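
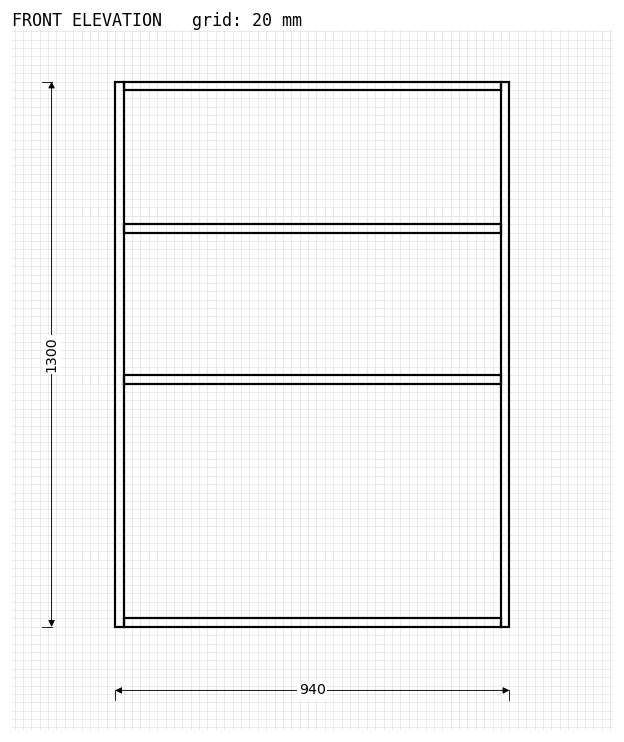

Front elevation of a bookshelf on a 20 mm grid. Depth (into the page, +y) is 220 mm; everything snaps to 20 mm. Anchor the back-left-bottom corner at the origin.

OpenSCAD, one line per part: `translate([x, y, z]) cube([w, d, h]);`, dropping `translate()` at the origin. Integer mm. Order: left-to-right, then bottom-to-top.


cube([20, 220, 1300]);
translate([20, 0, 0]) cube([900, 220, 20]);
translate([20, 0, 580]) cube([900, 220, 20]);
translate([20, 0, 940]) cube([900, 220, 20]);
translate([20, 0, 1280]) cube([900, 220, 20]);
translate([920, 0, 0]) cube([20, 220, 1300]);


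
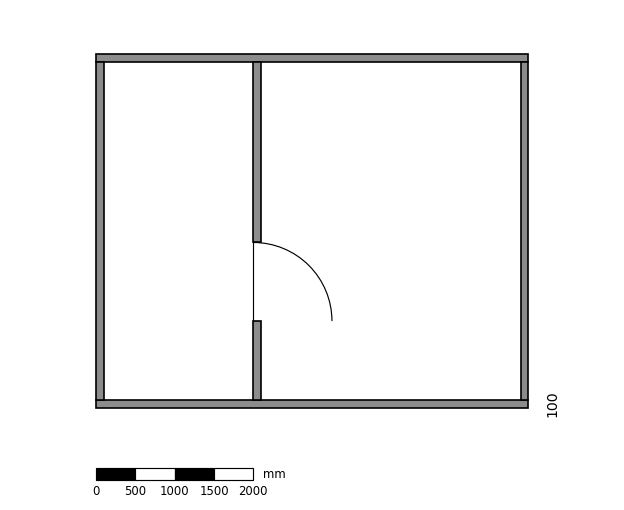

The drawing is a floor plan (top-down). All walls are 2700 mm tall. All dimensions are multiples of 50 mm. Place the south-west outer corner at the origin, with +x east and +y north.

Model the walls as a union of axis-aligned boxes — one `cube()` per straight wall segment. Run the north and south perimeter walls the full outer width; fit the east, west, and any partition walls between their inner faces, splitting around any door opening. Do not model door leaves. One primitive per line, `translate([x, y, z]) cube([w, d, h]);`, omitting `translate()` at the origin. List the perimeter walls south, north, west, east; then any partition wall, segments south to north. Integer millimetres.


cube([5500, 100, 2700]);
translate([0, 4400, 0]) cube([5500, 100, 2700]);
translate([0, 100, 0]) cube([100, 4300, 2700]);
translate([5400, 100, 0]) cube([100, 4300, 2700]);
translate([2000, 100, 0]) cube([100, 1000, 2700]);
translate([2000, 2100, 0]) cube([100, 2300, 2700]);


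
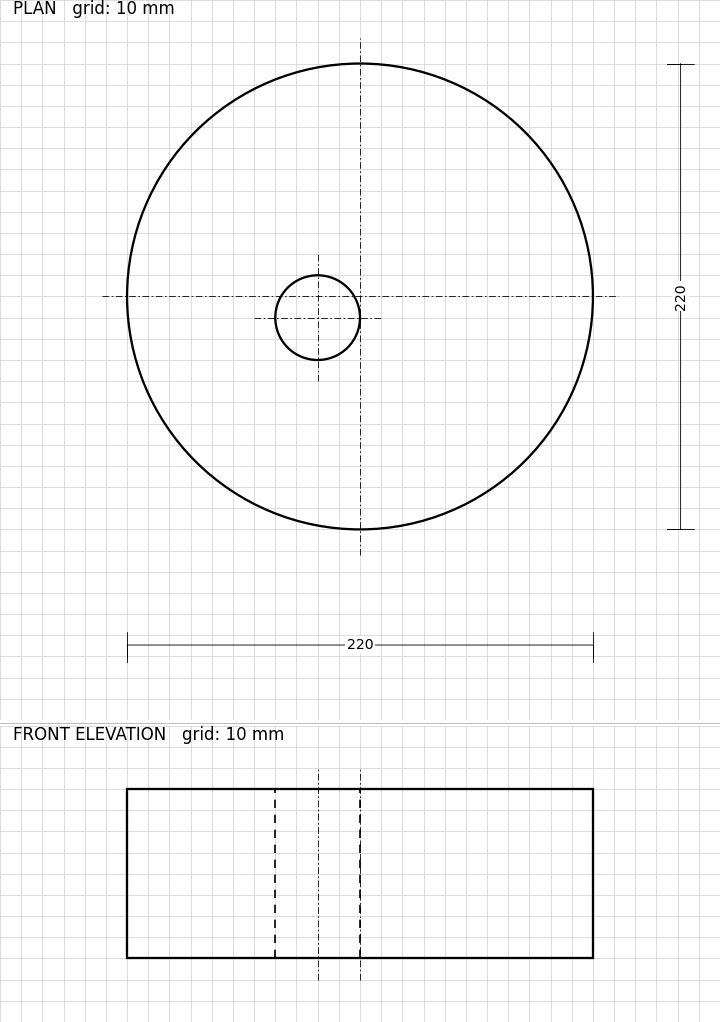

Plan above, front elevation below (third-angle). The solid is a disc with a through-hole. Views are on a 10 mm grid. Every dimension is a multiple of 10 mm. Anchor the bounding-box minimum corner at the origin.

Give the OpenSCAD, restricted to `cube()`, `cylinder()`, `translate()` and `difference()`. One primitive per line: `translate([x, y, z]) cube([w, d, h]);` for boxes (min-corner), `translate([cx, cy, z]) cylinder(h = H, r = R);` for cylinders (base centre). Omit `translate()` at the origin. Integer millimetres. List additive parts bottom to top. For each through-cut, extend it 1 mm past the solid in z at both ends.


difference() {
  translate([110, 110, 0]) cylinder(h = 80, r = 110);
  translate([90, 100, -1]) cylinder(h = 82, r = 20);
}


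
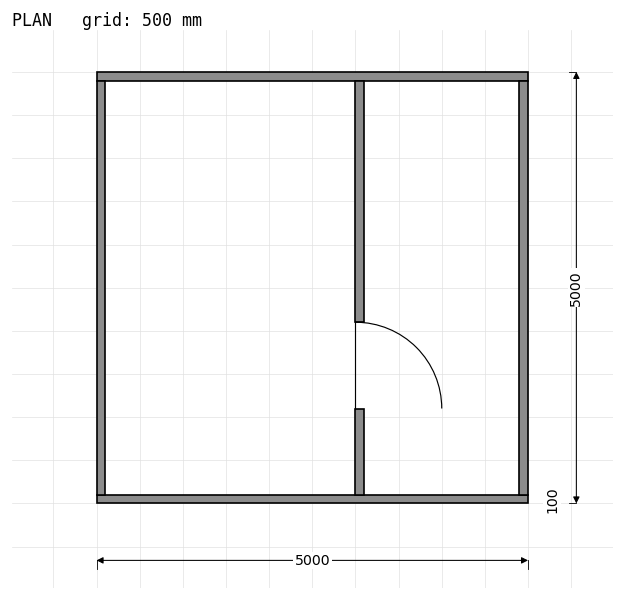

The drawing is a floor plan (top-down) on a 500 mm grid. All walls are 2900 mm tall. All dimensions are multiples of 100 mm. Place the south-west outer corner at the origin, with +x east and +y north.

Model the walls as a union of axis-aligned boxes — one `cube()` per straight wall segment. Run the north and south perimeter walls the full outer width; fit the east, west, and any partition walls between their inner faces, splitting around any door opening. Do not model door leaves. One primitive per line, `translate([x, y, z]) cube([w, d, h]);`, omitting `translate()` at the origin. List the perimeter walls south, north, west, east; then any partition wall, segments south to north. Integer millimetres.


cube([5000, 100, 2900]);
translate([0, 4900, 0]) cube([5000, 100, 2900]);
translate([0, 100, 0]) cube([100, 4800, 2900]);
translate([4900, 100, 0]) cube([100, 4800, 2900]);
translate([3000, 100, 0]) cube([100, 1000, 2900]);
translate([3000, 2100, 0]) cube([100, 2800, 2900]);


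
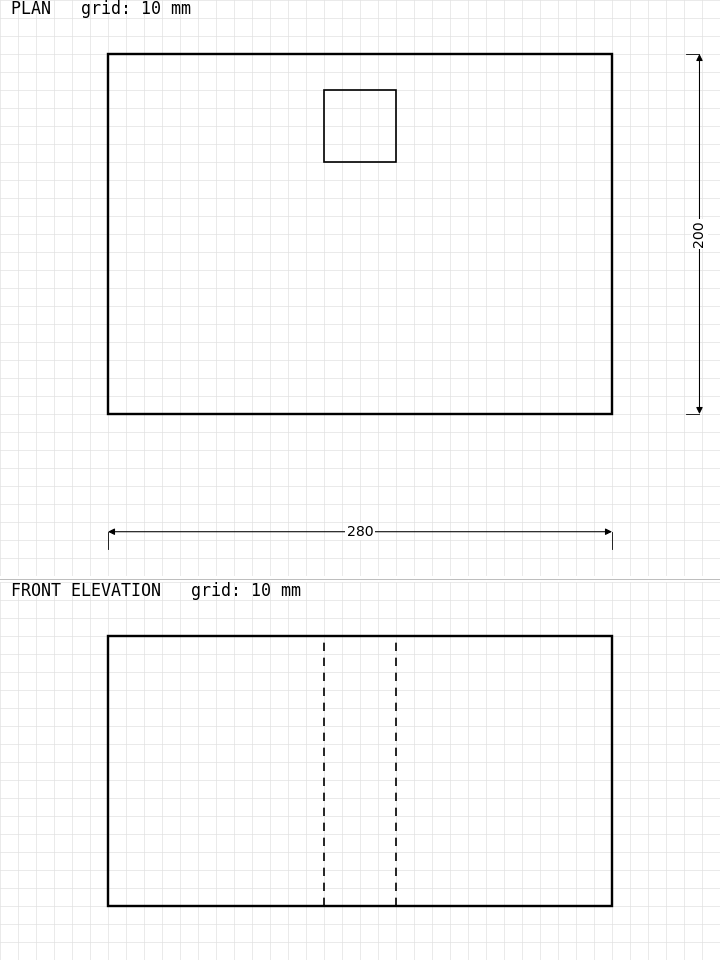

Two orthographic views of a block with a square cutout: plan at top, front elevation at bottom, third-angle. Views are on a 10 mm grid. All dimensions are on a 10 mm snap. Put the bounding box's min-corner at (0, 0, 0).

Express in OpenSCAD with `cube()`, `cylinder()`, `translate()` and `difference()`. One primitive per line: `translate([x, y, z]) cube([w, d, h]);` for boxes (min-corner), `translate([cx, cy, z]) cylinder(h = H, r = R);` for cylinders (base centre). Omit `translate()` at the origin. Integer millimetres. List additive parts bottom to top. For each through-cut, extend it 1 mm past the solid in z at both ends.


difference() {
  cube([280, 200, 150]);
  translate([120, 140, -1]) cube([40, 40, 152]);
}


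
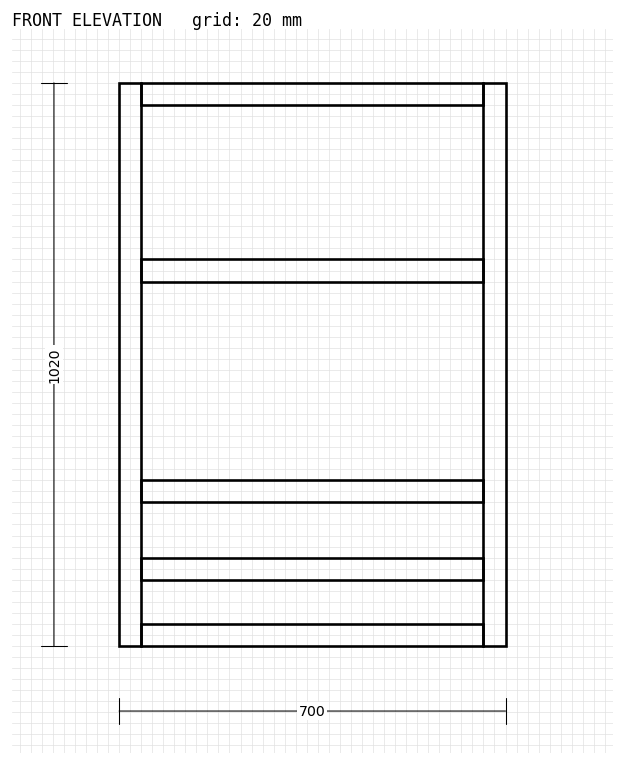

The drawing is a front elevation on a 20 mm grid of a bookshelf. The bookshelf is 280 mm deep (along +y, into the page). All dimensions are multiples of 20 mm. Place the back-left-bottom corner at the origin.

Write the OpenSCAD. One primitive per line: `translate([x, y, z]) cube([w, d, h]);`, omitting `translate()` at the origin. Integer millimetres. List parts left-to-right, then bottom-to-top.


cube([40, 280, 1020]);
translate([40, 0, 0]) cube([620, 280, 40]);
translate([40, 0, 120]) cube([620, 280, 40]);
translate([40, 0, 260]) cube([620, 280, 40]);
translate([40, 0, 660]) cube([620, 280, 40]);
translate([40, 0, 980]) cube([620, 280, 40]);
translate([660, 0, 0]) cube([40, 280, 1020]);


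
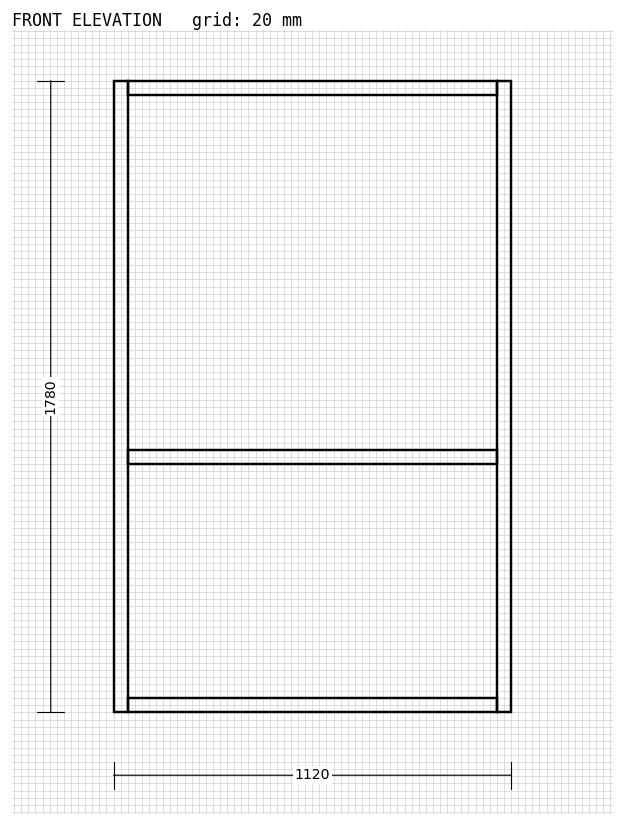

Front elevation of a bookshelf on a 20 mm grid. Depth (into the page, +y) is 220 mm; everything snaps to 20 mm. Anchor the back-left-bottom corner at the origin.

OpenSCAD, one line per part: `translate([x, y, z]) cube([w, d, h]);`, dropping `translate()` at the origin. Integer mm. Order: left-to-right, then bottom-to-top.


cube([40, 220, 1780]);
translate([40, 0, 0]) cube([1040, 220, 40]);
translate([40, 0, 700]) cube([1040, 220, 40]);
translate([40, 0, 1740]) cube([1040, 220, 40]);
translate([1080, 0, 0]) cube([40, 220, 1780]);


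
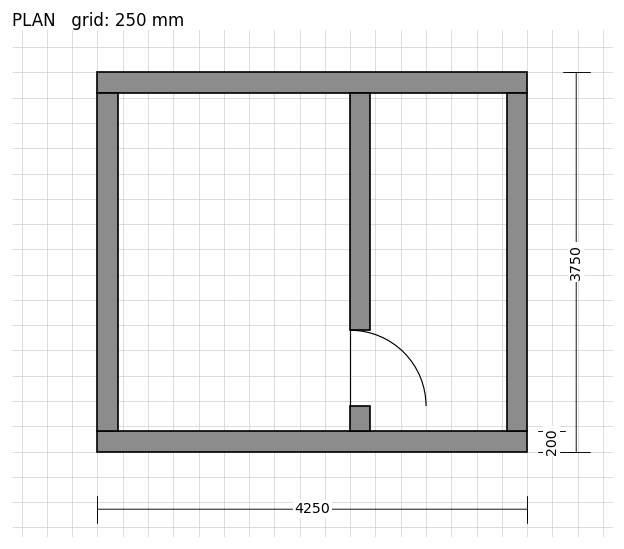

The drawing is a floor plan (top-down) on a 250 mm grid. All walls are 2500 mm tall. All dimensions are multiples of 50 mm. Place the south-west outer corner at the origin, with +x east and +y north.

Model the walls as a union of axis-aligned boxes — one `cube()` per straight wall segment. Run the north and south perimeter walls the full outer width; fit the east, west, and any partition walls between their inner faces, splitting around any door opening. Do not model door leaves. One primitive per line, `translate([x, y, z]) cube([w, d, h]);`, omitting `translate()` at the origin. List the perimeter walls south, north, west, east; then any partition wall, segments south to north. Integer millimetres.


cube([4250, 200, 2500]);
translate([0, 3550, 0]) cube([4250, 200, 2500]);
translate([0, 200, 0]) cube([200, 3350, 2500]);
translate([4050, 200, 0]) cube([200, 3350, 2500]);
translate([2500, 200, 0]) cube([200, 250, 2500]);
translate([2500, 1200, 0]) cube([200, 2350, 2500]);


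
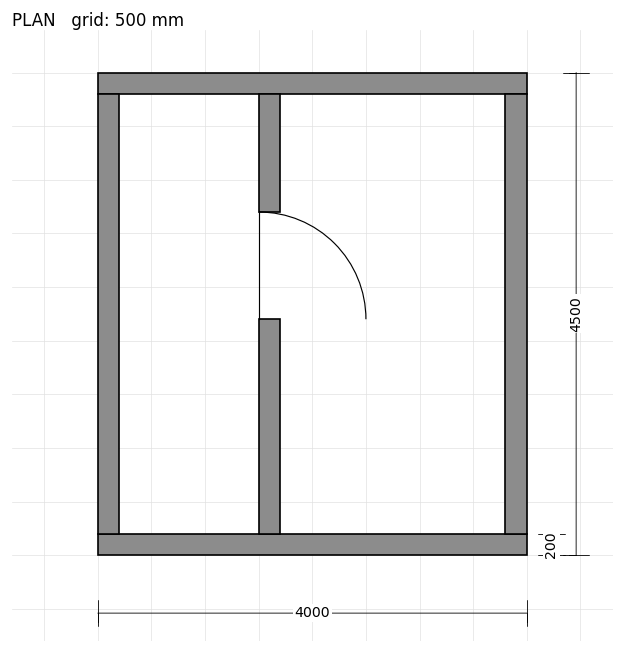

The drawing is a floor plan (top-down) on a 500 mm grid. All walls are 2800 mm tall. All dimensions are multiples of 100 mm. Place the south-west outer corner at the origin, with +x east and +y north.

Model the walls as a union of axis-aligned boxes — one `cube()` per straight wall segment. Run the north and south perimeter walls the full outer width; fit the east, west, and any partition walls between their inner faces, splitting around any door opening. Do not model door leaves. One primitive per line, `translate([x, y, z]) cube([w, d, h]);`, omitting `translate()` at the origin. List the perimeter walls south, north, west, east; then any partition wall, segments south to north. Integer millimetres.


cube([4000, 200, 2800]);
translate([0, 4300, 0]) cube([4000, 200, 2800]);
translate([0, 200, 0]) cube([200, 4100, 2800]);
translate([3800, 200, 0]) cube([200, 4100, 2800]);
translate([1500, 200, 0]) cube([200, 2000, 2800]);
translate([1500, 3200, 0]) cube([200, 1100, 2800]);


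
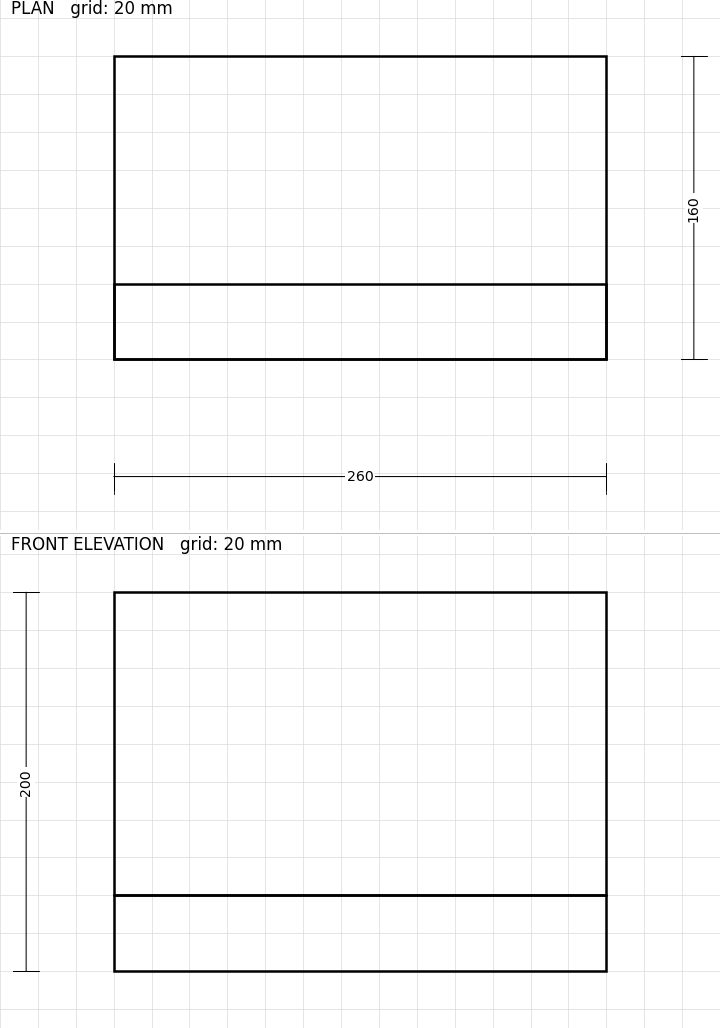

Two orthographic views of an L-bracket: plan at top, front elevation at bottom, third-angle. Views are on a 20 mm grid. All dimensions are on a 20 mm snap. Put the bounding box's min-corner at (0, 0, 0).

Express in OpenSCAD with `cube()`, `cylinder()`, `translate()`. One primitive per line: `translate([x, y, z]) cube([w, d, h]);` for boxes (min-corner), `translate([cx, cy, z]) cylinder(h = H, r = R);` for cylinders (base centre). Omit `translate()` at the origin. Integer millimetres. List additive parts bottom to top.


cube([260, 160, 40]);
translate([0, 0, 40]) cube([260, 40, 160]);


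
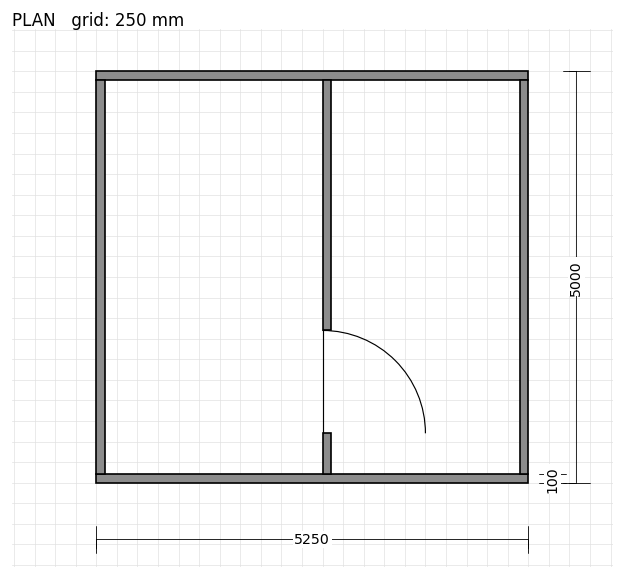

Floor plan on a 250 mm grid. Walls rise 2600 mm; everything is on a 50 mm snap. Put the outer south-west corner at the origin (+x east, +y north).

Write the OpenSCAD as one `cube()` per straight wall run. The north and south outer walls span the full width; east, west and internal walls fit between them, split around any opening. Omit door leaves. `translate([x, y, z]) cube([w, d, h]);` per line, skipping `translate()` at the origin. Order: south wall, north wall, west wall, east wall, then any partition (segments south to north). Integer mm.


cube([5250, 100, 2600]);
translate([0, 4900, 0]) cube([5250, 100, 2600]);
translate([0, 100, 0]) cube([100, 4800, 2600]);
translate([5150, 100, 0]) cube([100, 4800, 2600]);
translate([2750, 100, 0]) cube([100, 500, 2600]);
translate([2750, 1850, 0]) cube([100, 3050, 2600]);


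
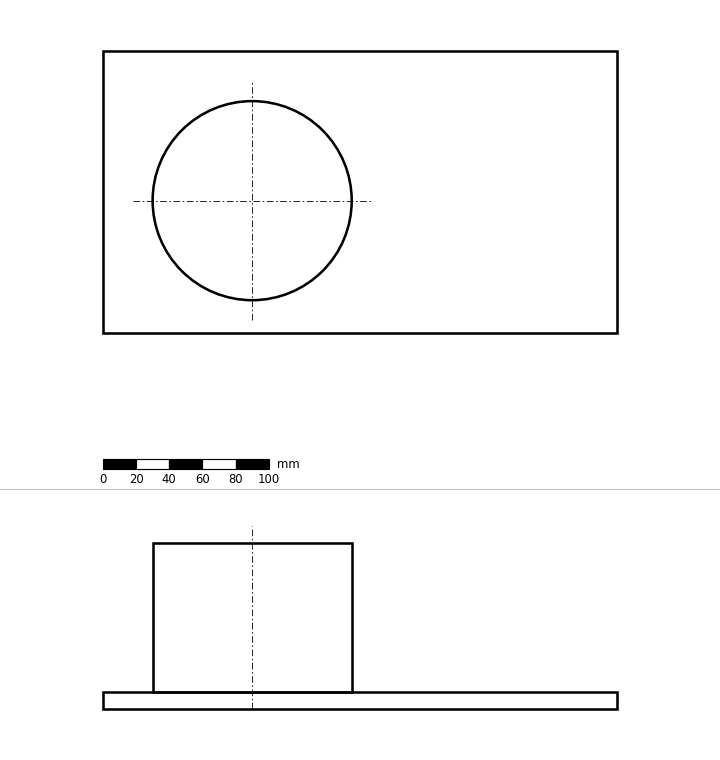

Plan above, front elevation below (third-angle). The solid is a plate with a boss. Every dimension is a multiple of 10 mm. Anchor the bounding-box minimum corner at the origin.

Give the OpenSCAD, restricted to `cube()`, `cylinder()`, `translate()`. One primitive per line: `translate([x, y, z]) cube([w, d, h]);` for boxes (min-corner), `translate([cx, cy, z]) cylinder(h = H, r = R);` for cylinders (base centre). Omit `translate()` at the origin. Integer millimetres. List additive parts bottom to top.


cube([310, 170, 10]);
translate([90, 80, 10]) cylinder(h = 90, r = 60);


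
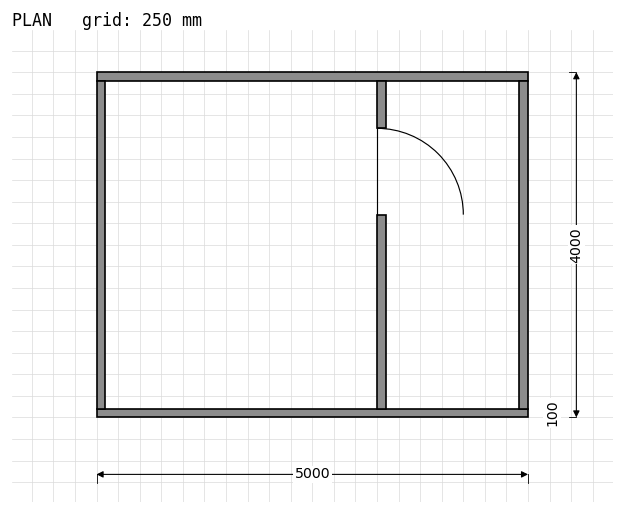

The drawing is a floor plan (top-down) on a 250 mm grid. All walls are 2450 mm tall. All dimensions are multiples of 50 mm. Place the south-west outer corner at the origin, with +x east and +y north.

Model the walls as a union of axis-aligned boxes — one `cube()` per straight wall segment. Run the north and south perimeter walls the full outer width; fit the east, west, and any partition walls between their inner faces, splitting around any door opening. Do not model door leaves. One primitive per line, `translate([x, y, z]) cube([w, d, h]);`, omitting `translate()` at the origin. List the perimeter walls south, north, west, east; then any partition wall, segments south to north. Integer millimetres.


cube([5000, 100, 2450]);
translate([0, 3900, 0]) cube([5000, 100, 2450]);
translate([0, 100, 0]) cube([100, 3800, 2450]);
translate([4900, 100, 0]) cube([100, 3800, 2450]);
translate([3250, 100, 0]) cube([100, 2250, 2450]);
translate([3250, 3350, 0]) cube([100, 550, 2450]);


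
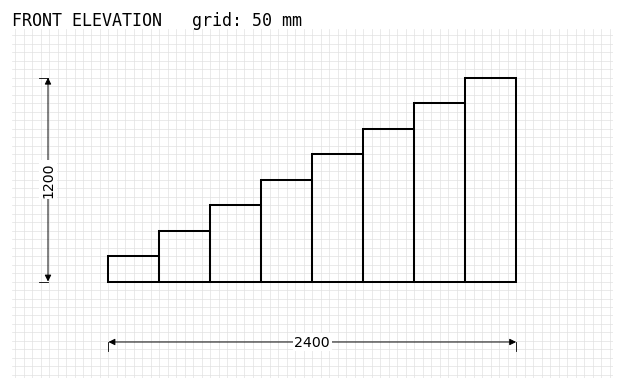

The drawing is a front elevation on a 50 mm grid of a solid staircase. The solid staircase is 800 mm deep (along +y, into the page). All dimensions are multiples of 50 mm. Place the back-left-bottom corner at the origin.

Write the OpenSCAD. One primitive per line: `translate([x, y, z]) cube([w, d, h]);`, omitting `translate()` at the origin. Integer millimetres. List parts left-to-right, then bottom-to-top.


cube([300, 800, 150]);
translate([300, 0, 0]) cube([300, 800, 300]);
translate([600, 0, 0]) cube([300, 800, 450]);
translate([900, 0, 0]) cube([300, 800, 600]);
translate([1200, 0, 0]) cube([300, 800, 750]);
translate([1500, 0, 0]) cube([300, 800, 900]);
translate([1800, 0, 0]) cube([300, 800, 1050]);
translate([2100, 0, 0]) cube([300, 800, 1200]);


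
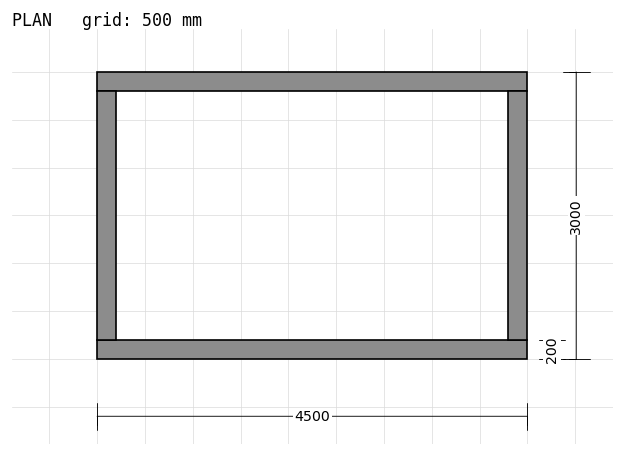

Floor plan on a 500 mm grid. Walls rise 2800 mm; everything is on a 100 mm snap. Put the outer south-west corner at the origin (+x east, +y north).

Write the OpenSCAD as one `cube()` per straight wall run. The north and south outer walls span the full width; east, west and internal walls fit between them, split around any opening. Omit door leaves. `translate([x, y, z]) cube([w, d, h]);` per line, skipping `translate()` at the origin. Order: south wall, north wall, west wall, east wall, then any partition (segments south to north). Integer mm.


cube([4500, 200, 2800]);
translate([0, 2800, 0]) cube([4500, 200, 2800]);
translate([0, 200, 0]) cube([200, 2600, 2800]);
translate([4300, 200, 0]) cube([200, 2600, 2800]);


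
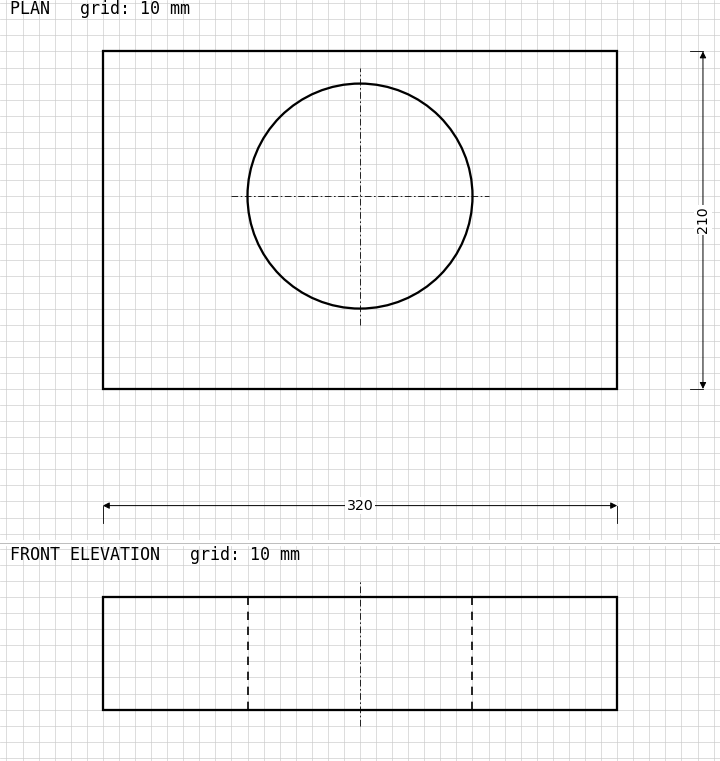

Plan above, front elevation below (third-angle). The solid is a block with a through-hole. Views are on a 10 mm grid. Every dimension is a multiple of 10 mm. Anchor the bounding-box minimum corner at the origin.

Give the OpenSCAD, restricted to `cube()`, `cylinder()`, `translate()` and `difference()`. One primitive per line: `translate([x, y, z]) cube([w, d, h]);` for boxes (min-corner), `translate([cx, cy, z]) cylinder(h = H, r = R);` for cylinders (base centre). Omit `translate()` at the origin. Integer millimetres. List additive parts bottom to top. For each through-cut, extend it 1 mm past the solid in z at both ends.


difference() {
  cube([320, 210, 70]);
  translate([160, 120, -1]) cylinder(h = 72, r = 70);
}


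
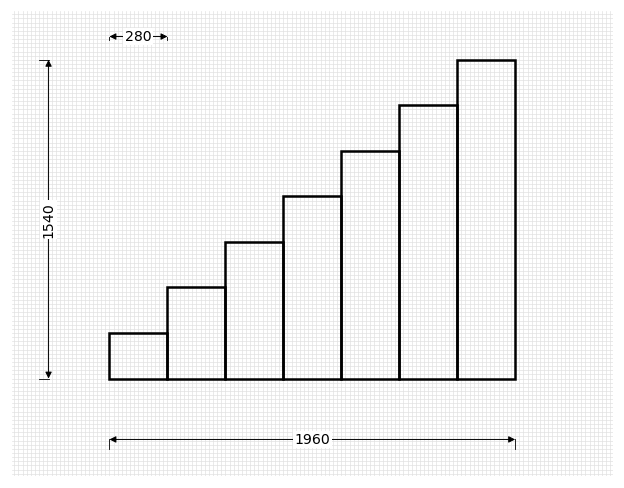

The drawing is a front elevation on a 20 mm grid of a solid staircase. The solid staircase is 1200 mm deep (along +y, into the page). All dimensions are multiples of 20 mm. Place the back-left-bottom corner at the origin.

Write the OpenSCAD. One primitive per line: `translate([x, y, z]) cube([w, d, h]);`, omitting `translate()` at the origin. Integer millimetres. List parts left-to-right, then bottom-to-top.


cube([280, 1200, 220]);
translate([280, 0, 0]) cube([280, 1200, 440]);
translate([560, 0, 0]) cube([280, 1200, 660]);
translate([840, 0, 0]) cube([280, 1200, 880]);
translate([1120, 0, 0]) cube([280, 1200, 1100]);
translate([1400, 0, 0]) cube([280, 1200, 1320]);
translate([1680, 0, 0]) cube([280, 1200, 1540]);


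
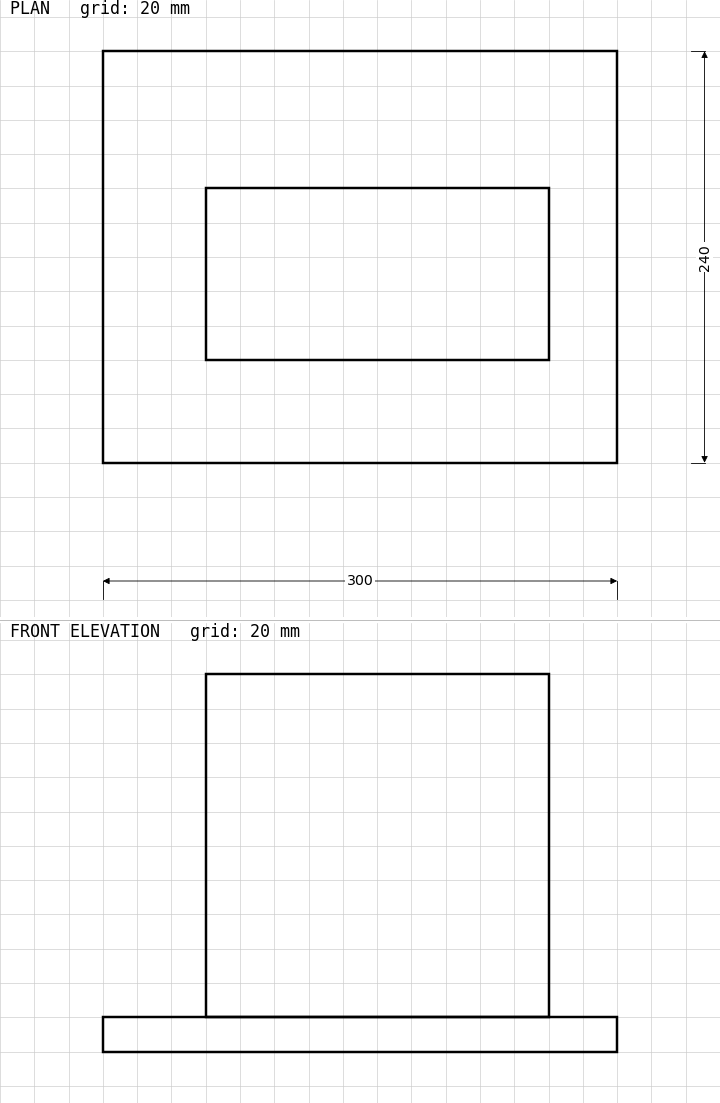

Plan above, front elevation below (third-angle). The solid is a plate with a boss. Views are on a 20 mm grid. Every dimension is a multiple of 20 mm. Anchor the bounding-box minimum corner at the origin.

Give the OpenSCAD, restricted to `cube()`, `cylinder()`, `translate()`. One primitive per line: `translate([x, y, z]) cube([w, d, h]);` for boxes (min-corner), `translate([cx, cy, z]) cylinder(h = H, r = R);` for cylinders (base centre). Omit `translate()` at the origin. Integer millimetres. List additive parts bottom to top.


cube([300, 240, 20]);
translate([60, 60, 20]) cube([200, 100, 200]);


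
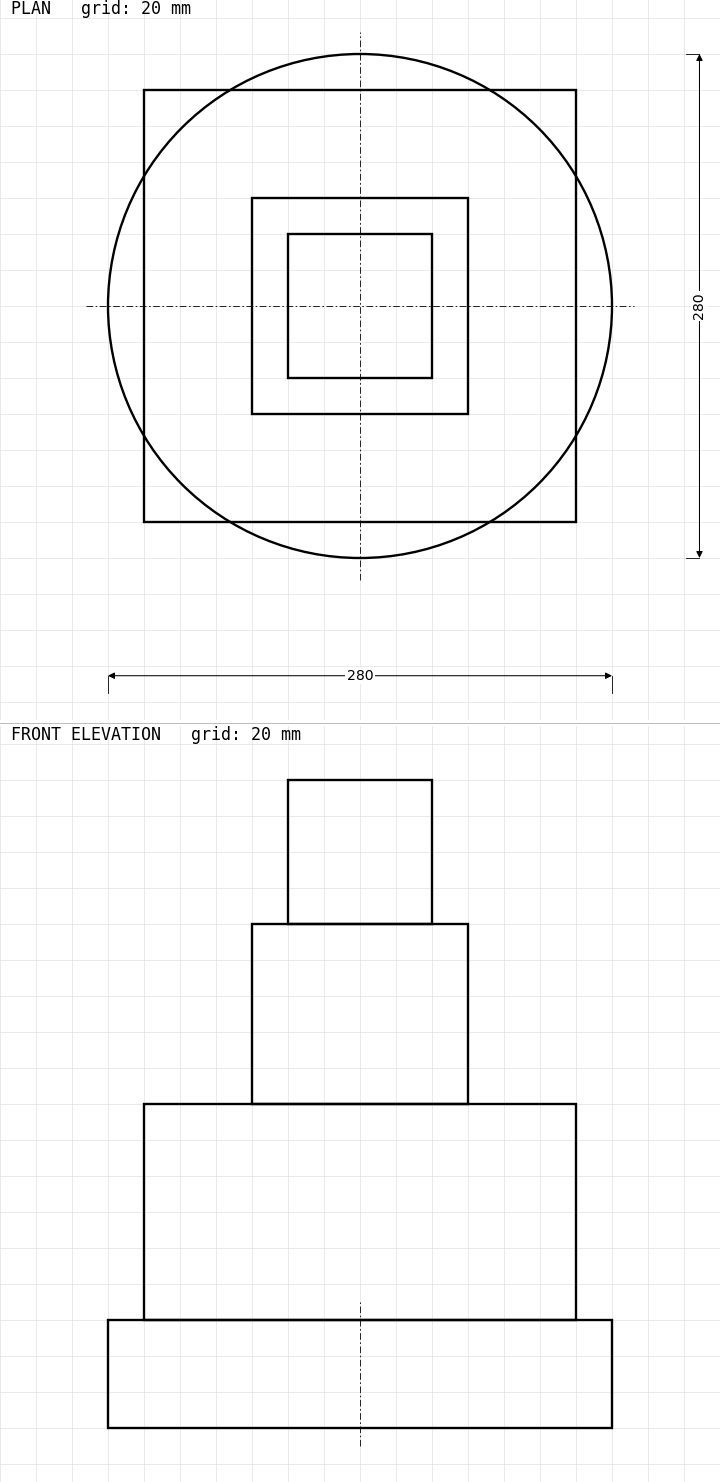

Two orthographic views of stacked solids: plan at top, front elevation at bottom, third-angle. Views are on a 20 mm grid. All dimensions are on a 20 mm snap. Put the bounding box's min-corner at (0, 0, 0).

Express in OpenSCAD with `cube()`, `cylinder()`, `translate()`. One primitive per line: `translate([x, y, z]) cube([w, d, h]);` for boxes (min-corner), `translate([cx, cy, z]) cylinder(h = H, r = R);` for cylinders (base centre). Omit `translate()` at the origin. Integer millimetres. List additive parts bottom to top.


translate([140, 140, 0]) cylinder(h = 60, r = 140);
translate([20, 20, 60]) cube([240, 240, 120]);
translate([80, 80, 180]) cube([120, 120, 100]);
translate([100, 100, 280]) cube([80, 80, 80]);


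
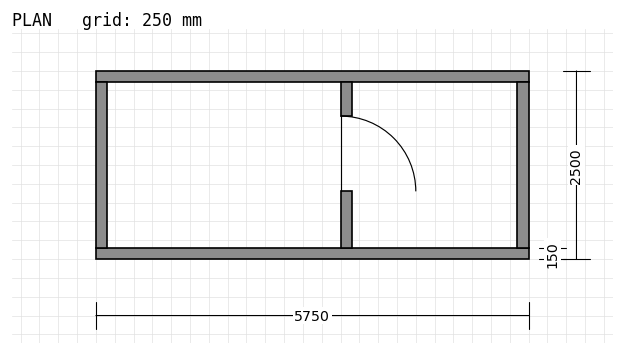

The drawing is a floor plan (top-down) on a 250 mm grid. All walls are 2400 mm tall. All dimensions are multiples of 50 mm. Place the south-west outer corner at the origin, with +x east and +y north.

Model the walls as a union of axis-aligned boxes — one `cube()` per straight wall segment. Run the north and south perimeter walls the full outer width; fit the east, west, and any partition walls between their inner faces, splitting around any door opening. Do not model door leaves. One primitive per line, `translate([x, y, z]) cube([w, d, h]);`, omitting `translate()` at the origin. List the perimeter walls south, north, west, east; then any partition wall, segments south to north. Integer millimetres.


cube([5750, 150, 2400]);
translate([0, 2350, 0]) cube([5750, 150, 2400]);
translate([0, 150, 0]) cube([150, 2200, 2400]);
translate([5600, 150, 0]) cube([150, 2200, 2400]);
translate([3250, 150, 0]) cube([150, 750, 2400]);
translate([3250, 1900, 0]) cube([150, 450, 2400]);


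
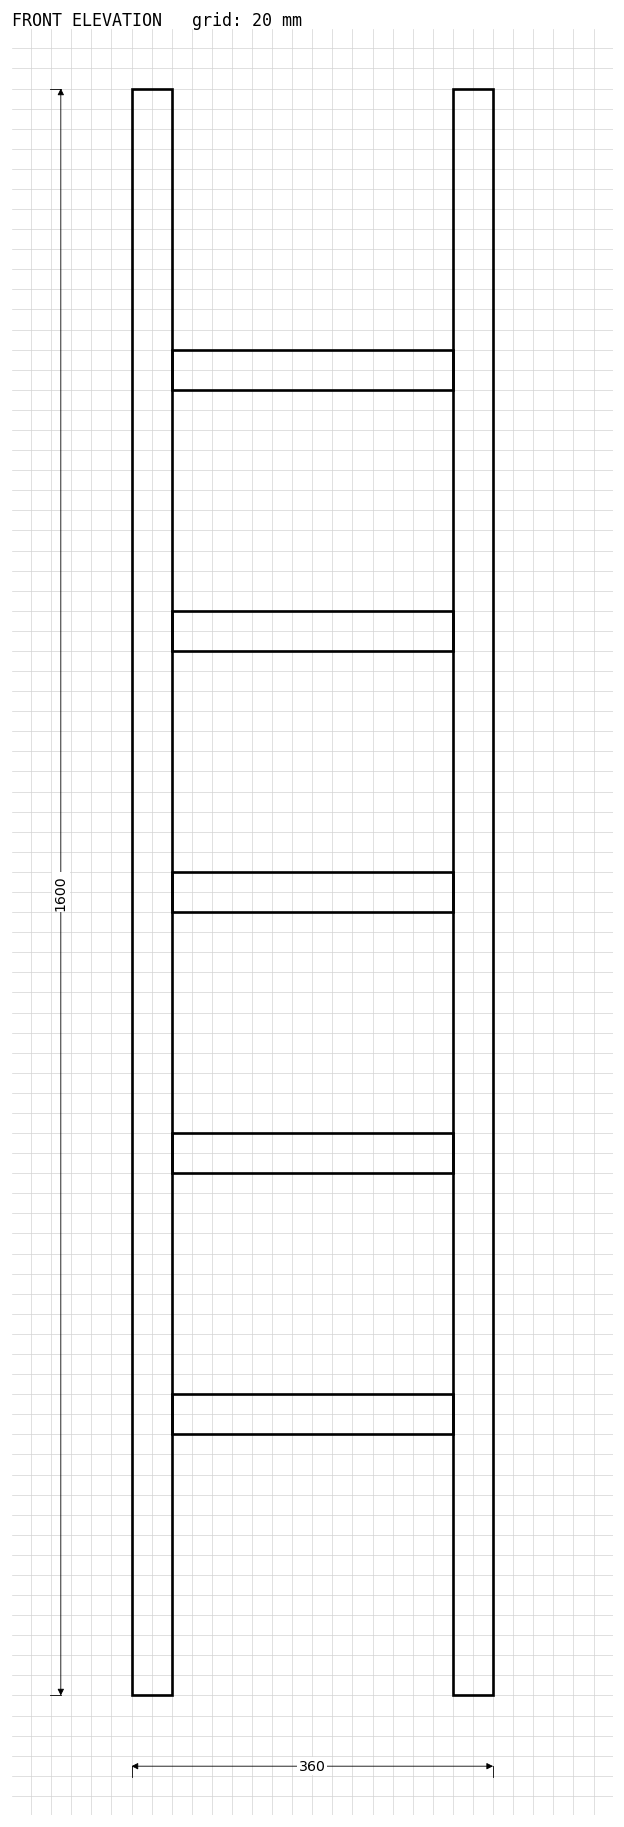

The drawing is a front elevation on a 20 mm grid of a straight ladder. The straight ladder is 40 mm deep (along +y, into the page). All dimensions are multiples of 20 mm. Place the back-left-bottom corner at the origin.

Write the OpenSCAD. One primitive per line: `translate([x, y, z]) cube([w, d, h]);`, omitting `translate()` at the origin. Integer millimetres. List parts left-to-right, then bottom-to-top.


cube([40, 40, 1600]);
translate([40, 0, 260]) cube([280, 40, 40]);
translate([40, 0, 520]) cube([280, 40, 40]);
translate([40, 0, 780]) cube([280, 40, 40]);
translate([40, 0, 1040]) cube([280, 40, 40]);
translate([40, 0, 1300]) cube([280, 40, 40]);
translate([320, 0, 0]) cube([40, 40, 1600]);


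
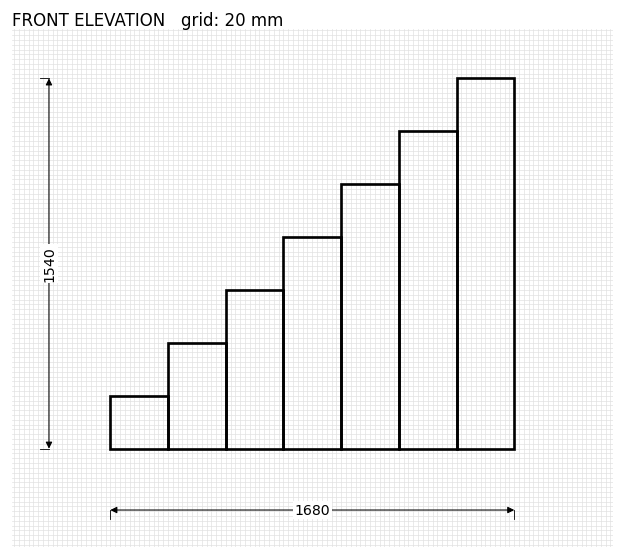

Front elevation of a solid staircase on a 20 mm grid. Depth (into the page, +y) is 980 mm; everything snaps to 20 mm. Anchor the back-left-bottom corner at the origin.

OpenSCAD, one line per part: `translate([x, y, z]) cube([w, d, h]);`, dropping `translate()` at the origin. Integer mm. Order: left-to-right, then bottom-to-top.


cube([240, 980, 220]);
translate([240, 0, 0]) cube([240, 980, 440]);
translate([480, 0, 0]) cube([240, 980, 660]);
translate([720, 0, 0]) cube([240, 980, 880]);
translate([960, 0, 0]) cube([240, 980, 1100]);
translate([1200, 0, 0]) cube([240, 980, 1320]);
translate([1440, 0, 0]) cube([240, 980, 1540]);


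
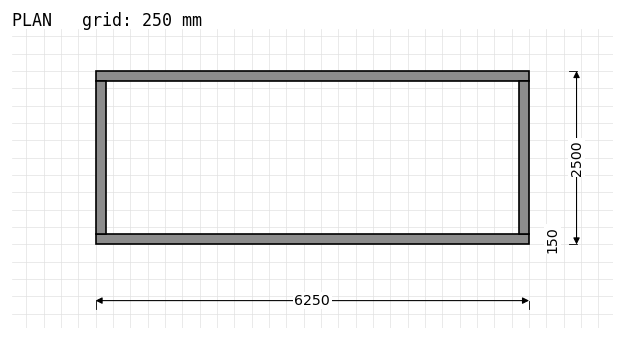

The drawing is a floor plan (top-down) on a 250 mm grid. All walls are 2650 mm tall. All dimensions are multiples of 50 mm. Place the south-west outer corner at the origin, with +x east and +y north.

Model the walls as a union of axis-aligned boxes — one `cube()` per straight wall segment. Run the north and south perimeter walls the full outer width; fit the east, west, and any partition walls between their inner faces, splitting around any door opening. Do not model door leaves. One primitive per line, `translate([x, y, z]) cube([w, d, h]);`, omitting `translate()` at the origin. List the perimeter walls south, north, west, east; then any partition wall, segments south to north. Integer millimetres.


cube([6250, 150, 2650]);
translate([0, 2350, 0]) cube([6250, 150, 2650]);
translate([0, 150, 0]) cube([150, 2200, 2650]);
translate([6100, 150, 0]) cube([150, 2200, 2650]);


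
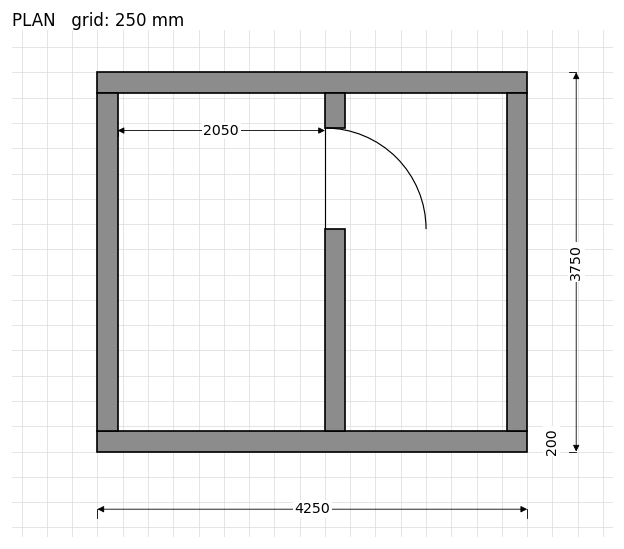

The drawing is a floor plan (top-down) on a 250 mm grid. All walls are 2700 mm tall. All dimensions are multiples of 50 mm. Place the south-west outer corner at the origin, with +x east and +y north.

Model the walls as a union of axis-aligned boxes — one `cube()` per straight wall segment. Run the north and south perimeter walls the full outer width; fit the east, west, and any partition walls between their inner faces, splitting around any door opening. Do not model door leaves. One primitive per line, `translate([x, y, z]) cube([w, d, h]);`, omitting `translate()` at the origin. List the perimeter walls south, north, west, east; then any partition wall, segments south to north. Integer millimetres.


cube([4250, 200, 2700]);
translate([0, 3550, 0]) cube([4250, 200, 2700]);
translate([0, 200, 0]) cube([200, 3350, 2700]);
translate([4050, 200, 0]) cube([200, 3350, 2700]);
translate([2250, 200, 0]) cube([200, 2000, 2700]);
translate([2250, 3200, 0]) cube([200, 350, 2700]);


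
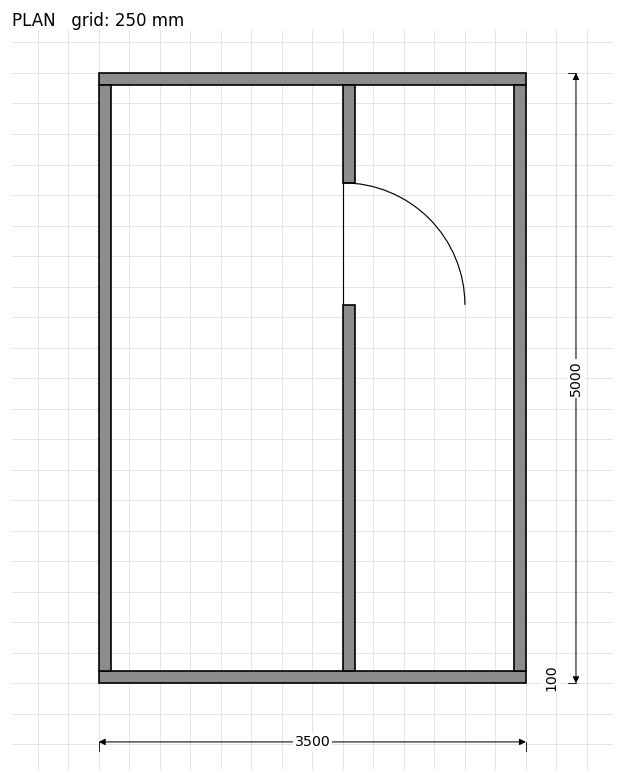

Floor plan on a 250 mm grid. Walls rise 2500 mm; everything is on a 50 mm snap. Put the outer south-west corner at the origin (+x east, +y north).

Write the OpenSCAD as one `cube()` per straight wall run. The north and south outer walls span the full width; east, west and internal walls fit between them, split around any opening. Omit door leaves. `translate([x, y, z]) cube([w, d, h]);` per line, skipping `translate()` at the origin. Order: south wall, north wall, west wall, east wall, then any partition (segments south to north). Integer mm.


cube([3500, 100, 2500]);
translate([0, 4900, 0]) cube([3500, 100, 2500]);
translate([0, 100, 0]) cube([100, 4800, 2500]);
translate([3400, 100, 0]) cube([100, 4800, 2500]);
translate([2000, 100, 0]) cube([100, 3000, 2500]);
translate([2000, 4100, 0]) cube([100, 800, 2500]);


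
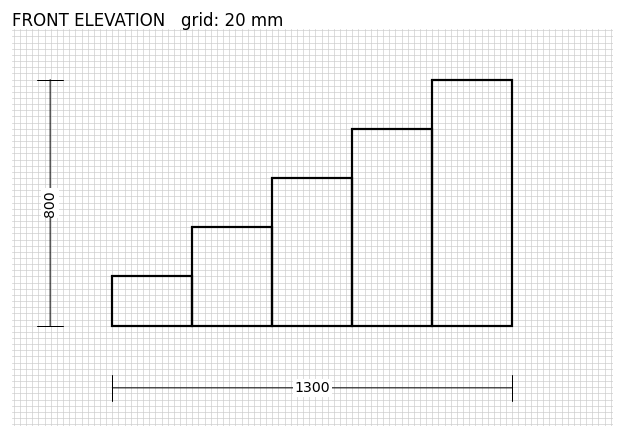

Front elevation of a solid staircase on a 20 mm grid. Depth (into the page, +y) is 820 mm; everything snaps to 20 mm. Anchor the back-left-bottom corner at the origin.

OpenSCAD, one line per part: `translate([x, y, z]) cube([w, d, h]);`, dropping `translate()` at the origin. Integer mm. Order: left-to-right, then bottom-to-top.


cube([260, 820, 160]);
translate([260, 0, 0]) cube([260, 820, 320]);
translate([520, 0, 0]) cube([260, 820, 480]);
translate([780, 0, 0]) cube([260, 820, 640]);
translate([1040, 0, 0]) cube([260, 820, 800]);


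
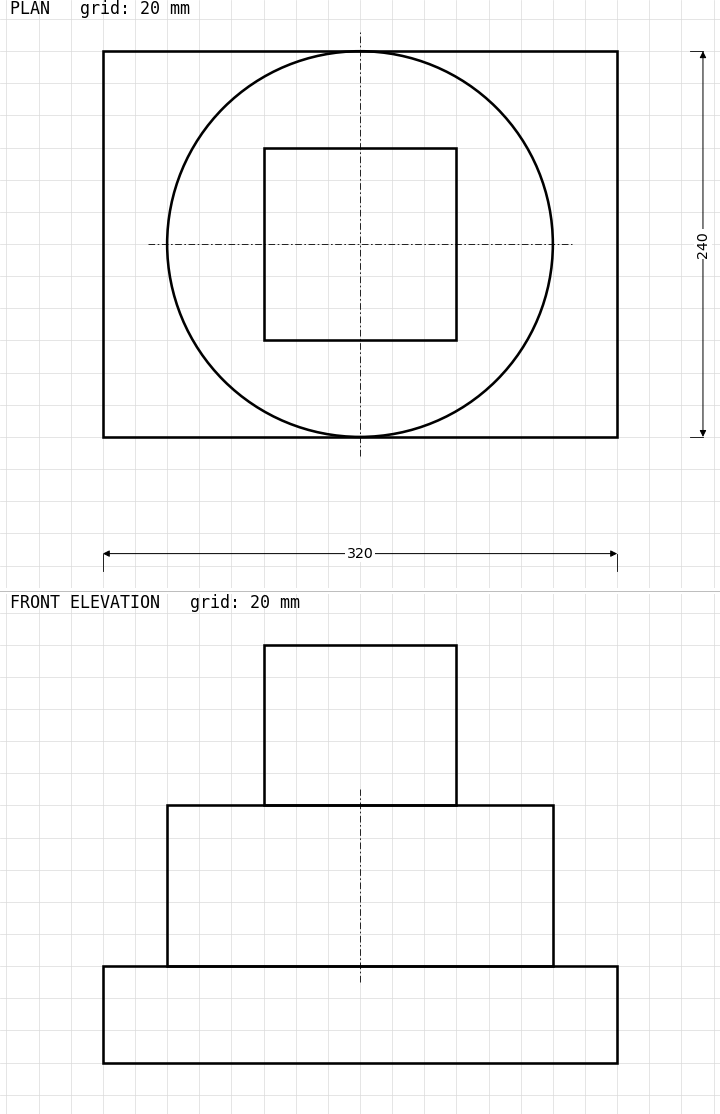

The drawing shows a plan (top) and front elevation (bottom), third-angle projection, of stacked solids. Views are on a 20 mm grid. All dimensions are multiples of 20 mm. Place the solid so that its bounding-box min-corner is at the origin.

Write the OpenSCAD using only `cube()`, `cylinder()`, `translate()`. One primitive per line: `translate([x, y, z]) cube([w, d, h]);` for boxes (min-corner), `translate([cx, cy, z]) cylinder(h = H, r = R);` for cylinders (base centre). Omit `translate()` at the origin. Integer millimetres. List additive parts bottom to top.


cube([320, 240, 60]);
translate([160, 120, 60]) cylinder(h = 100, r = 120);
translate([100, 60, 160]) cube([120, 120, 100]);


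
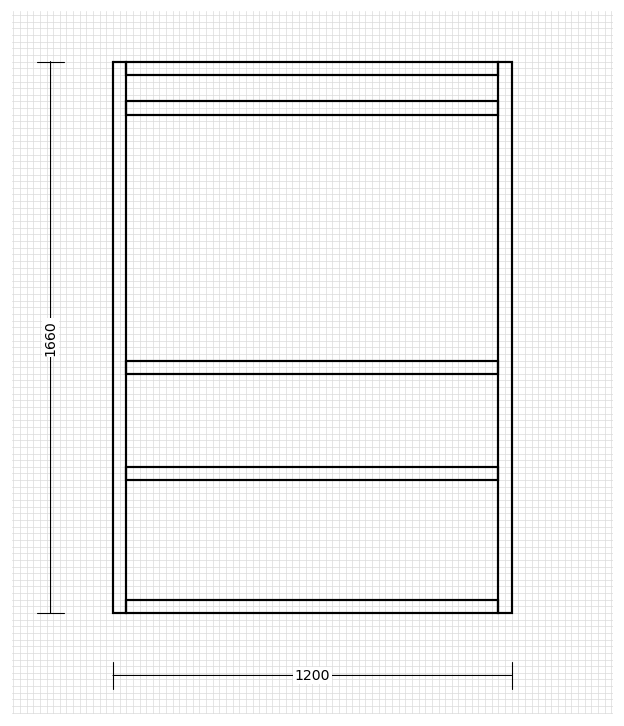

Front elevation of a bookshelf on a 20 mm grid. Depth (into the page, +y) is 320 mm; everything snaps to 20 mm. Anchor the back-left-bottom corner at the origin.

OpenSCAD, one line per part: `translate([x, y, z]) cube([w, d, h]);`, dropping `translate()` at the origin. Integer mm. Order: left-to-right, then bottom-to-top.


cube([40, 320, 1660]);
translate([40, 0, 0]) cube([1120, 320, 40]);
translate([40, 0, 400]) cube([1120, 320, 40]);
translate([40, 0, 720]) cube([1120, 320, 40]);
translate([40, 0, 1500]) cube([1120, 320, 40]);
translate([40, 0, 1620]) cube([1120, 320, 40]);
translate([1160, 0, 0]) cube([40, 320, 1660]);


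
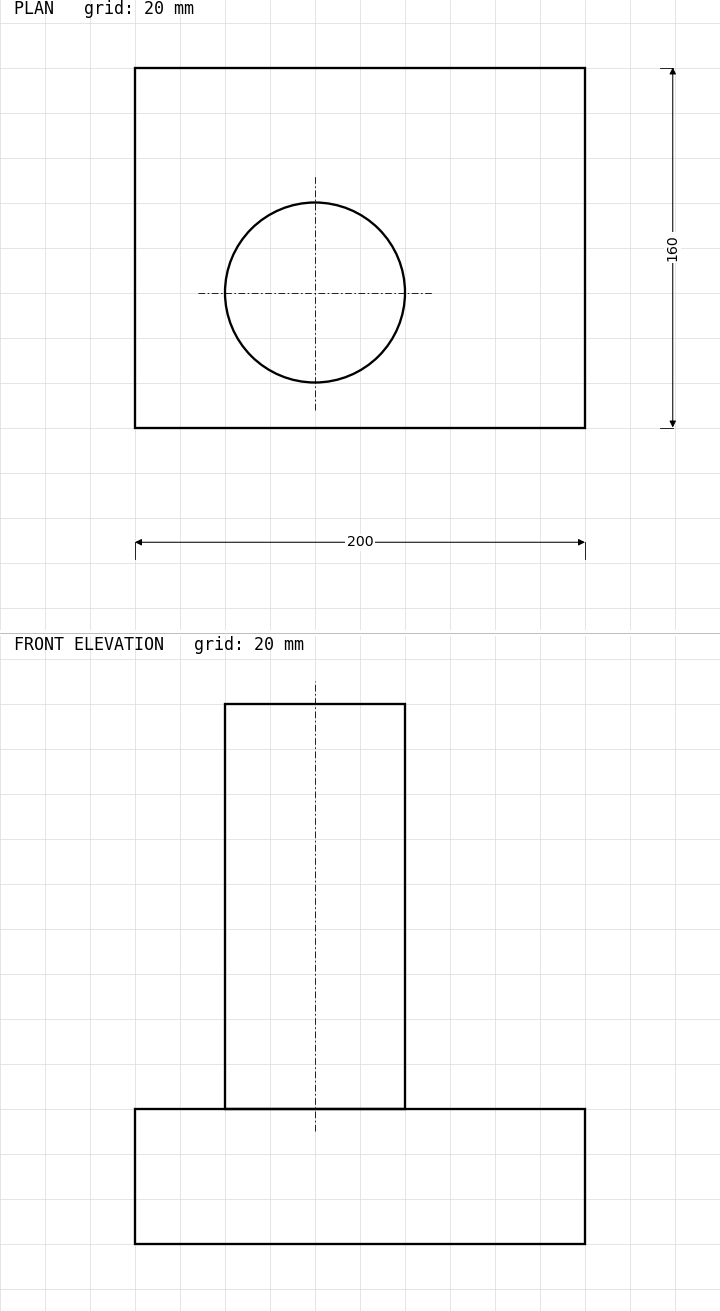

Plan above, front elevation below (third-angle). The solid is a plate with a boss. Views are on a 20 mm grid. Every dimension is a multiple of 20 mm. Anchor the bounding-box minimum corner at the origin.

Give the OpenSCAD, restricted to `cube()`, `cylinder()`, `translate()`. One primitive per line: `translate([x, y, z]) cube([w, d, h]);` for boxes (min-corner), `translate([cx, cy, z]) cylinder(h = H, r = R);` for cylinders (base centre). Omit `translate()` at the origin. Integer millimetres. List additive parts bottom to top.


cube([200, 160, 60]);
translate([80, 60, 60]) cylinder(h = 180, r = 40);


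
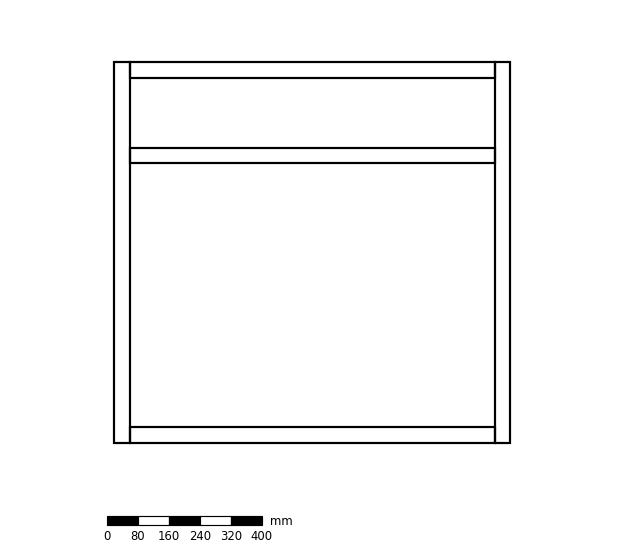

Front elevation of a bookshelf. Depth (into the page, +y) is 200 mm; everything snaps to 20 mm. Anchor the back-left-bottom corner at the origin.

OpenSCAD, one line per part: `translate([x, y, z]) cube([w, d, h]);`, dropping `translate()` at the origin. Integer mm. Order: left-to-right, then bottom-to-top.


cube([40, 200, 980]);
translate([40, 0, 0]) cube([940, 200, 40]);
translate([40, 0, 720]) cube([940, 200, 40]);
translate([40, 0, 940]) cube([940, 200, 40]);
translate([980, 0, 0]) cube([40, 200, 980]);


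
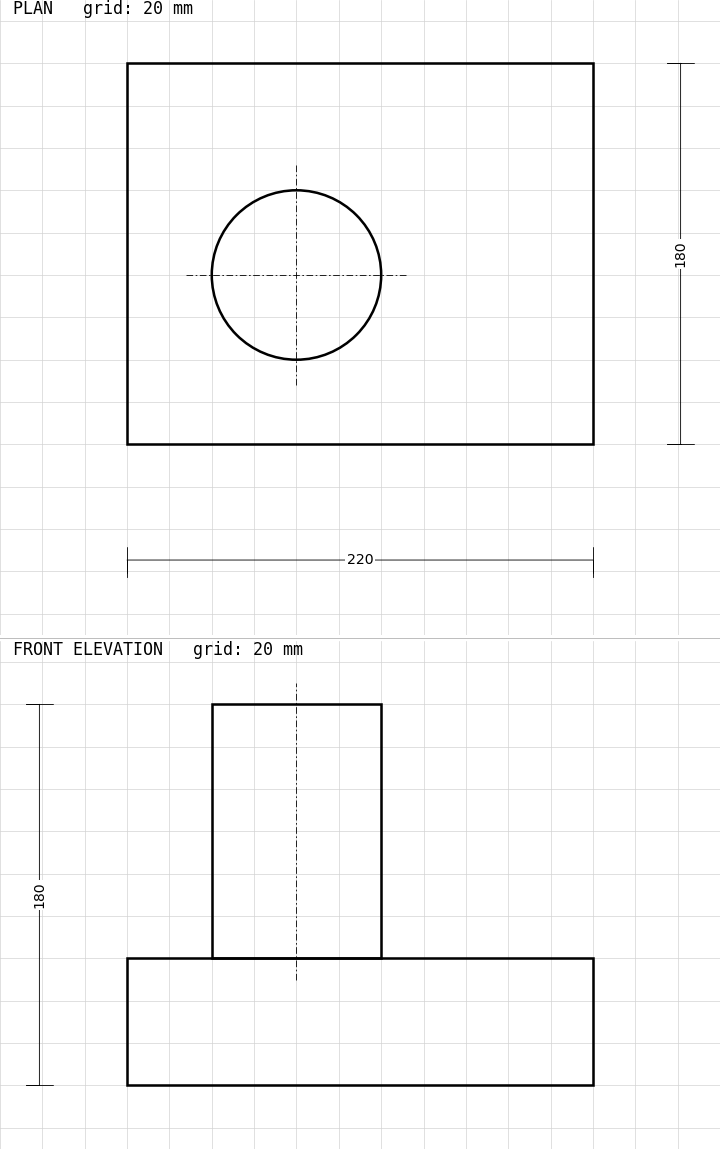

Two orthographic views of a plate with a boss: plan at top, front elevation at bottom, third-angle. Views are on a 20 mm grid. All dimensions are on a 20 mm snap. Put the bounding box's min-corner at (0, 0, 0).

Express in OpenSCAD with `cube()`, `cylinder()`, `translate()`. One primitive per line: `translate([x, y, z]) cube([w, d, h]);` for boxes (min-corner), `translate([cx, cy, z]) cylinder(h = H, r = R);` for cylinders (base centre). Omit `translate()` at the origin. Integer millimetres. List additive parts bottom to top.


cube([220, 180, 60]);
translate([80, 80, 60]) cylinder(h = 120, r = 40);


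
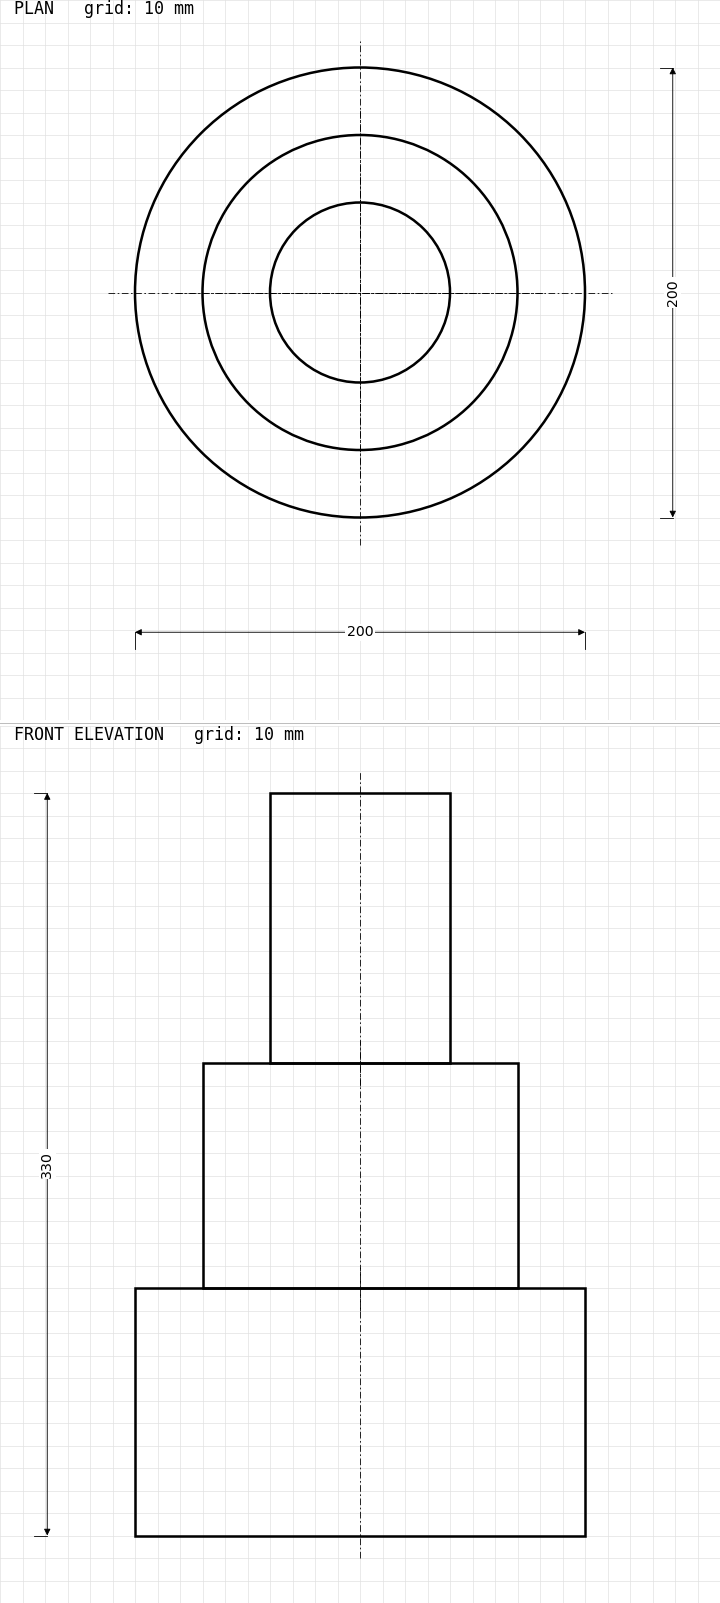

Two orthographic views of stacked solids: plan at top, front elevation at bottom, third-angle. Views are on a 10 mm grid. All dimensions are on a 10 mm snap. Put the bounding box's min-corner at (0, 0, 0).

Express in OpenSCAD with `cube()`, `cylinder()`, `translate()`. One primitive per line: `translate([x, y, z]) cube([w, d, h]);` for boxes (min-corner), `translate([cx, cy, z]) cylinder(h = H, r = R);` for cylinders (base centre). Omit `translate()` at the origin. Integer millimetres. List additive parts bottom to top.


translate([100, 100, 0]) cylinder(h = 110, r = 100);
translate([100, 100, 110]) cylinder(h = 100, r = 70);
translate([100, 100, 210]) cylinder(h = 120, r = 40);


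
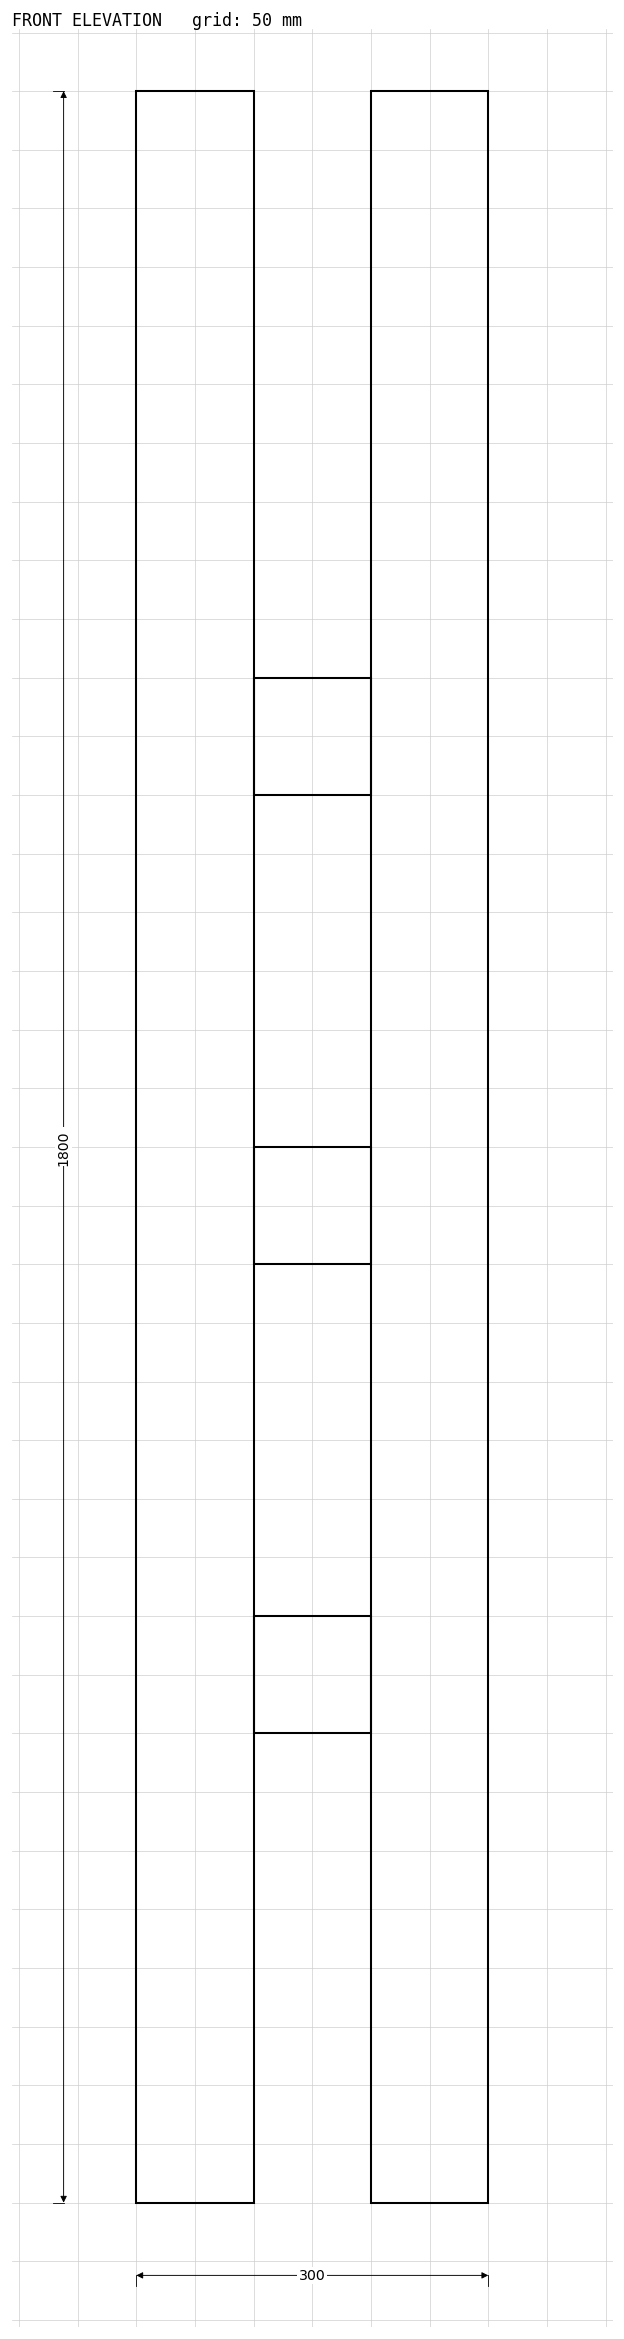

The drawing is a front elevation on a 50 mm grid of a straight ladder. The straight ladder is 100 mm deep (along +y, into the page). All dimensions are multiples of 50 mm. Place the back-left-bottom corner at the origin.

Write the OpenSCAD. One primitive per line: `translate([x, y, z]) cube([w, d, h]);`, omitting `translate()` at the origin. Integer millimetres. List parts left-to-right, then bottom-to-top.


cube([100, 100, 1800]);
translate([100, 0, 400]) cube([100, 100, 100]);
translate([100, 0, 800]) cube([100, 100, 100]);
translate([100, 0, 1200]) cube([100, 100, 100]);
translate([200, 0, 0]) cube([100, 100, 1800]);


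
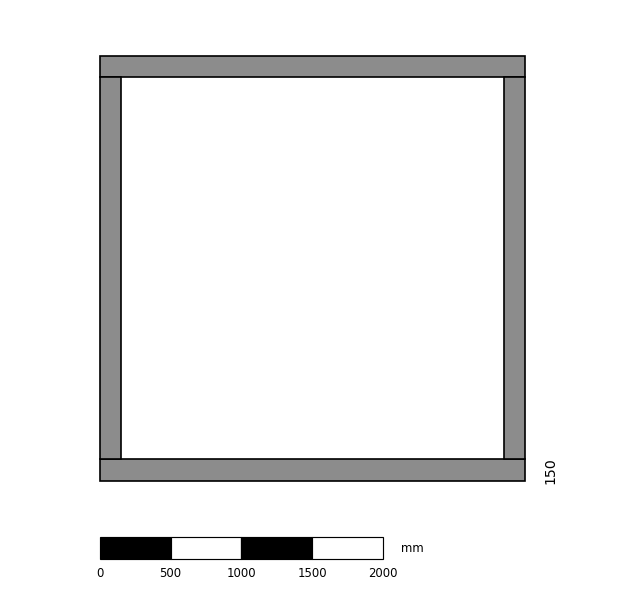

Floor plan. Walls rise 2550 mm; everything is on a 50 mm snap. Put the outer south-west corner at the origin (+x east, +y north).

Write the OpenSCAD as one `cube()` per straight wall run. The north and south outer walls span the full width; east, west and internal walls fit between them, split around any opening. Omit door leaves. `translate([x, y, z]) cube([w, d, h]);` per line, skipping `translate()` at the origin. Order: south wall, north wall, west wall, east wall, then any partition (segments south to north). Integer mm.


cube([3000, 150, 2550]);
translate([0, 2850, 0]) cube([3000, 150, 2550]);
translate([0, 150, 0]) cube([150, 2700, 2550]);
translate([2850, 150, 0]) cube([150, 2700, 2550]);


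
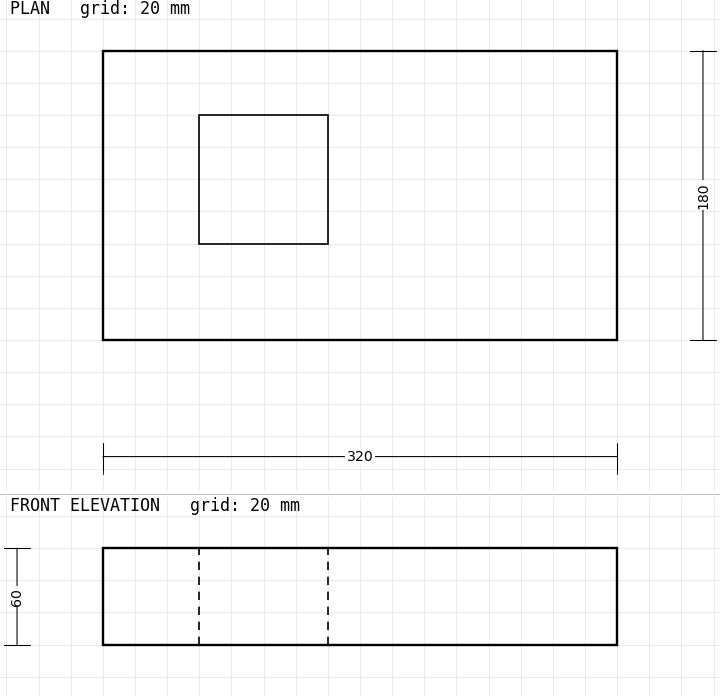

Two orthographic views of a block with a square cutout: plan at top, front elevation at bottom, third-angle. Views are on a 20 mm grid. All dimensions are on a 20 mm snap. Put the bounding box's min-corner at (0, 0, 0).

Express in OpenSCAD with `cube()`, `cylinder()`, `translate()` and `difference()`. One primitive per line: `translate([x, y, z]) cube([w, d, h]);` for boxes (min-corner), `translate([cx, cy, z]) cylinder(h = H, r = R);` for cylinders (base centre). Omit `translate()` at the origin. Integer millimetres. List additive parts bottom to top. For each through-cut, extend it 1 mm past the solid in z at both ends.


difference() {
  cube([320, 180, 60]);
  translate([60, 60, -1]) cube([80, 80, 62]);
}


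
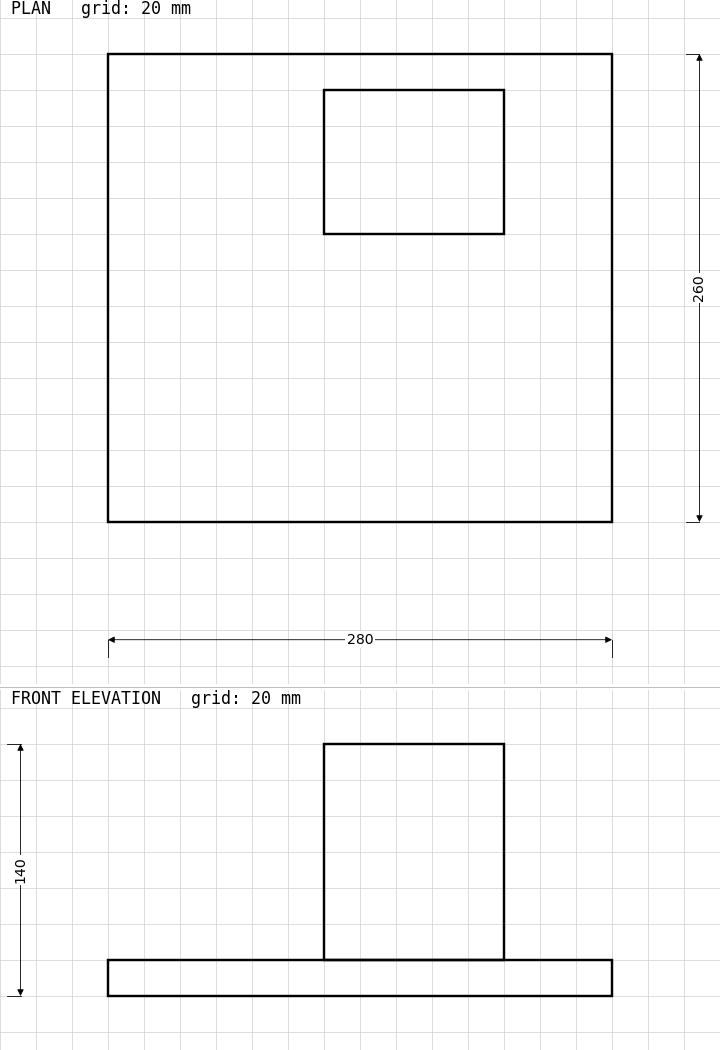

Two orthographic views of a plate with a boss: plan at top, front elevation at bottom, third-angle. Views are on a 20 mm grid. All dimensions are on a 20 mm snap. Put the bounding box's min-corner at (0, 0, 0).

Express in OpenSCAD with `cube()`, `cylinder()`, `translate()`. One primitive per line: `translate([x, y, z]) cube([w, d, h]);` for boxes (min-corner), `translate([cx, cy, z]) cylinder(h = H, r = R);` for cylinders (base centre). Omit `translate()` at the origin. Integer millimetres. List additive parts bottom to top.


cube([280, 260, 20]);
translate([120, 160, 20]) cube([100, 80, 120]);


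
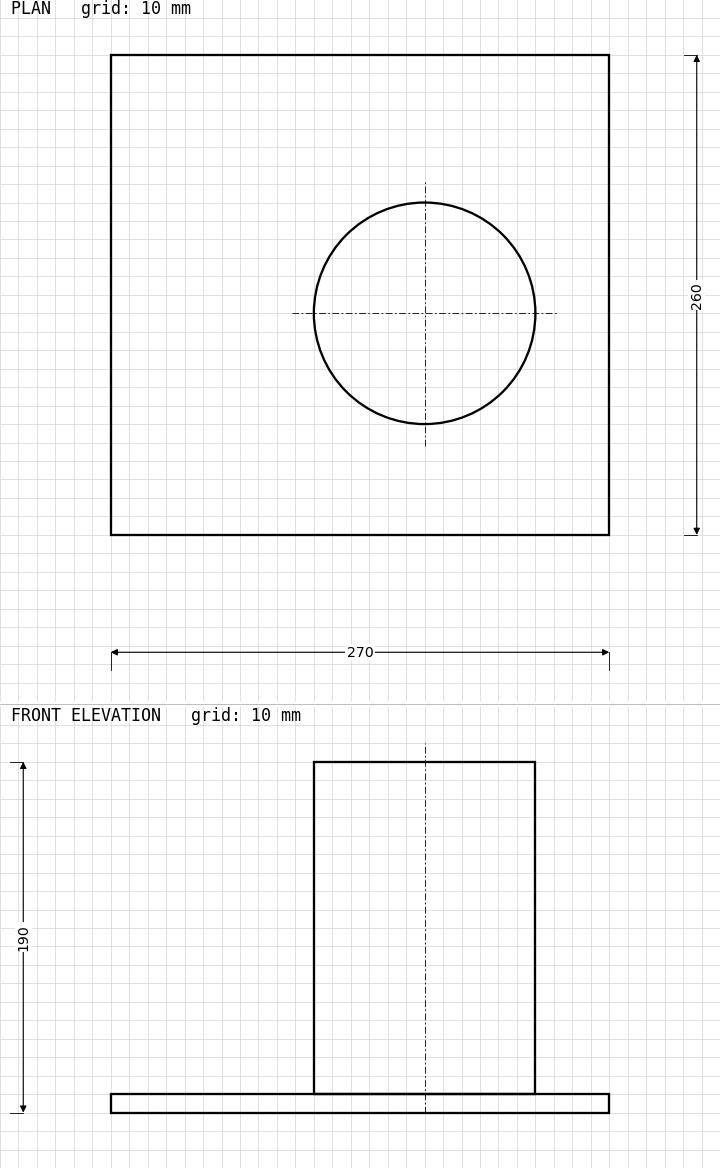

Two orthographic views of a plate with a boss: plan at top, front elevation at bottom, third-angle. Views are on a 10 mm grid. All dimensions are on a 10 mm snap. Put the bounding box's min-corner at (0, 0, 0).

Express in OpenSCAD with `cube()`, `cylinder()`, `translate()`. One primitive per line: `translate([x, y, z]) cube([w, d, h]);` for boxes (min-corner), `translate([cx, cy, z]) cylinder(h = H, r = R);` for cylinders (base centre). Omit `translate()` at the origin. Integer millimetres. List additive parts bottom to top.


cube([270, 260, 10]);
translate([170, 120, 10]) cylinder(h = 180, r = 60);
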